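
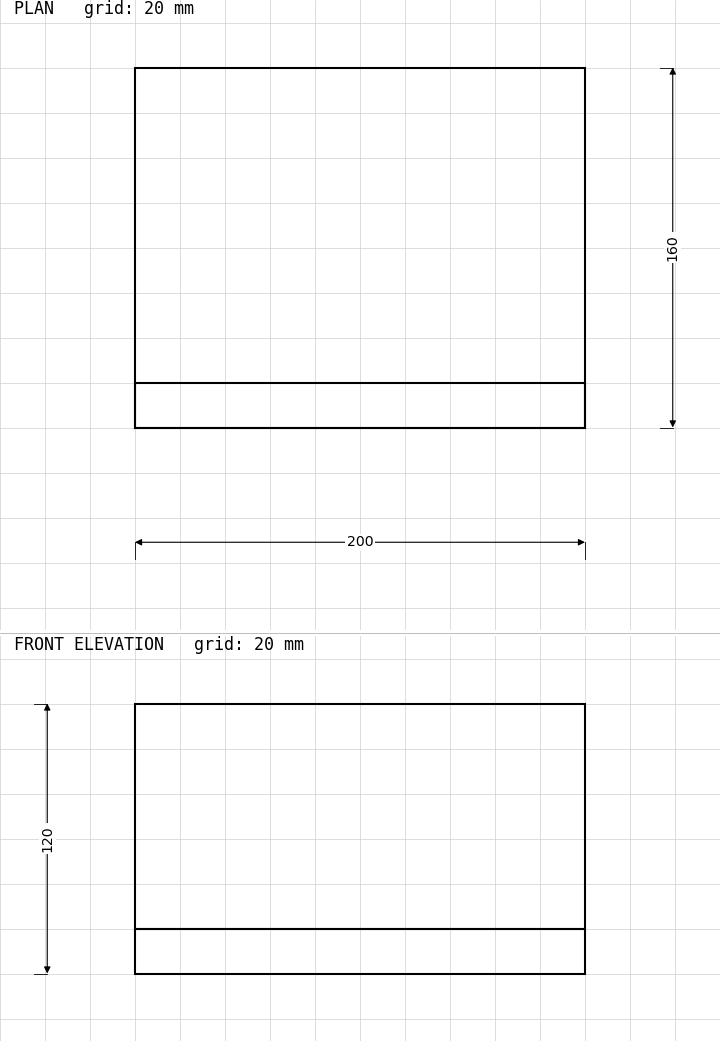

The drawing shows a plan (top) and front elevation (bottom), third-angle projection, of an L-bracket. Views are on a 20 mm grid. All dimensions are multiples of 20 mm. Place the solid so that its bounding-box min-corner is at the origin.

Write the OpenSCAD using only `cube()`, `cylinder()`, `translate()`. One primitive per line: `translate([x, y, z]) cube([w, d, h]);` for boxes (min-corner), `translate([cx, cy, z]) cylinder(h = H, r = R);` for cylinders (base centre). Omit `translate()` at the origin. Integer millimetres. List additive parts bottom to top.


cube([200, 160, 20]);
translate([0, 0, 20]) cube([200, 20, 100]);


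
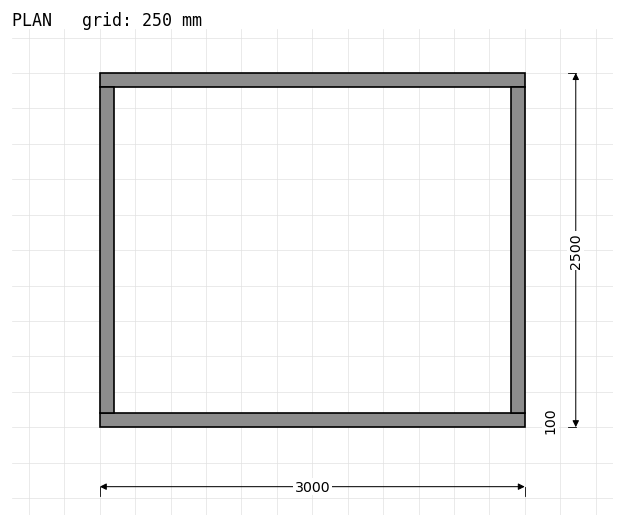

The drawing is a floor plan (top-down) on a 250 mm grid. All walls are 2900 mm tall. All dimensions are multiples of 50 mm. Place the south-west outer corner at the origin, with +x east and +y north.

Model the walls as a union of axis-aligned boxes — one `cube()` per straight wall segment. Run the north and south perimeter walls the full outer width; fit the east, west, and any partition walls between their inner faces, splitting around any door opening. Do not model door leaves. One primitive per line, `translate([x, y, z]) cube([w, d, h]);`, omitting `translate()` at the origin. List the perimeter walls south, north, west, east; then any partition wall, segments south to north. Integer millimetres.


cube([3000, 100, 2900]);
translate([0, 2400, 0]) cube([3000, 100, 2900]);
translate([0, 100, 0]) cube([100, 2300, 2900]);
translate([2900, 100, 0]) cube([100, 2300, 2900]);


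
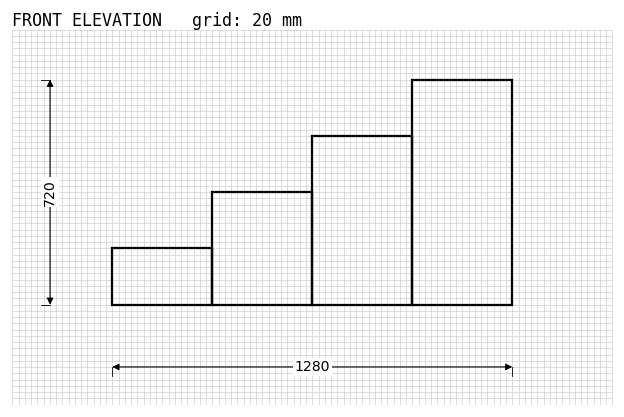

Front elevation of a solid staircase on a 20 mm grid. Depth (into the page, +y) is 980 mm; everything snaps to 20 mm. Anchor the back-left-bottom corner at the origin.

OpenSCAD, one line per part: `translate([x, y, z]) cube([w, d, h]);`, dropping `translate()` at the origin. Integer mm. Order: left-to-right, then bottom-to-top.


cube([320, 980, 180]);
translate([320, 0, 0]) cube([320, 980, 360]);
translate([640, 0, 0]) cube([320, 980, 540]);
translate([960, 0, 0]) cube([320, 980, 720]);


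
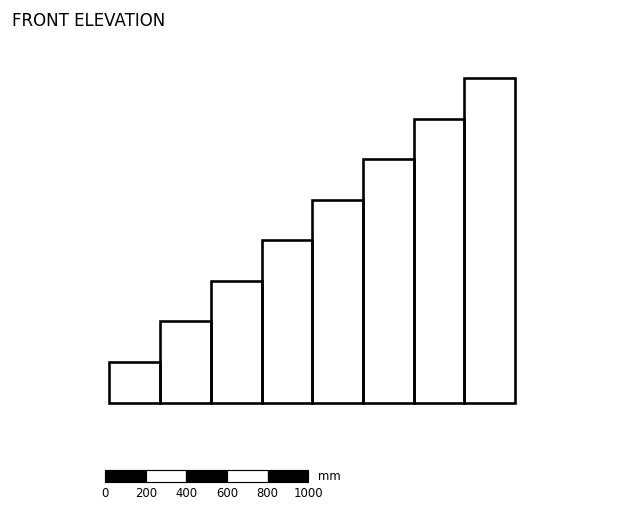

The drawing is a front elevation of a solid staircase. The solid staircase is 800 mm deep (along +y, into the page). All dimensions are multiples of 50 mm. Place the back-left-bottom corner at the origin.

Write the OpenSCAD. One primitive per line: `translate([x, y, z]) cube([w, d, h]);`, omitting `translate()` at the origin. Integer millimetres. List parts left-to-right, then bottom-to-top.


cube([250, 800, 200]);
translate([250, 0, 0]) cube([250, 800, 400]);
translate([500, 0, 0]) cube([250, 800, 600]);
translate([750, 0, 0]) cube([250, 800, 800]);
translate([1000, 0, 0]) cube([250, 800, 1000]);
translate([1250, 0, 0]) cube([250, 800, 1200]);
translate([1500, 0, 0]) cube([250, 800, 1400]);
translate([1750, 0, 0]) cube([250, 800, 1600]);


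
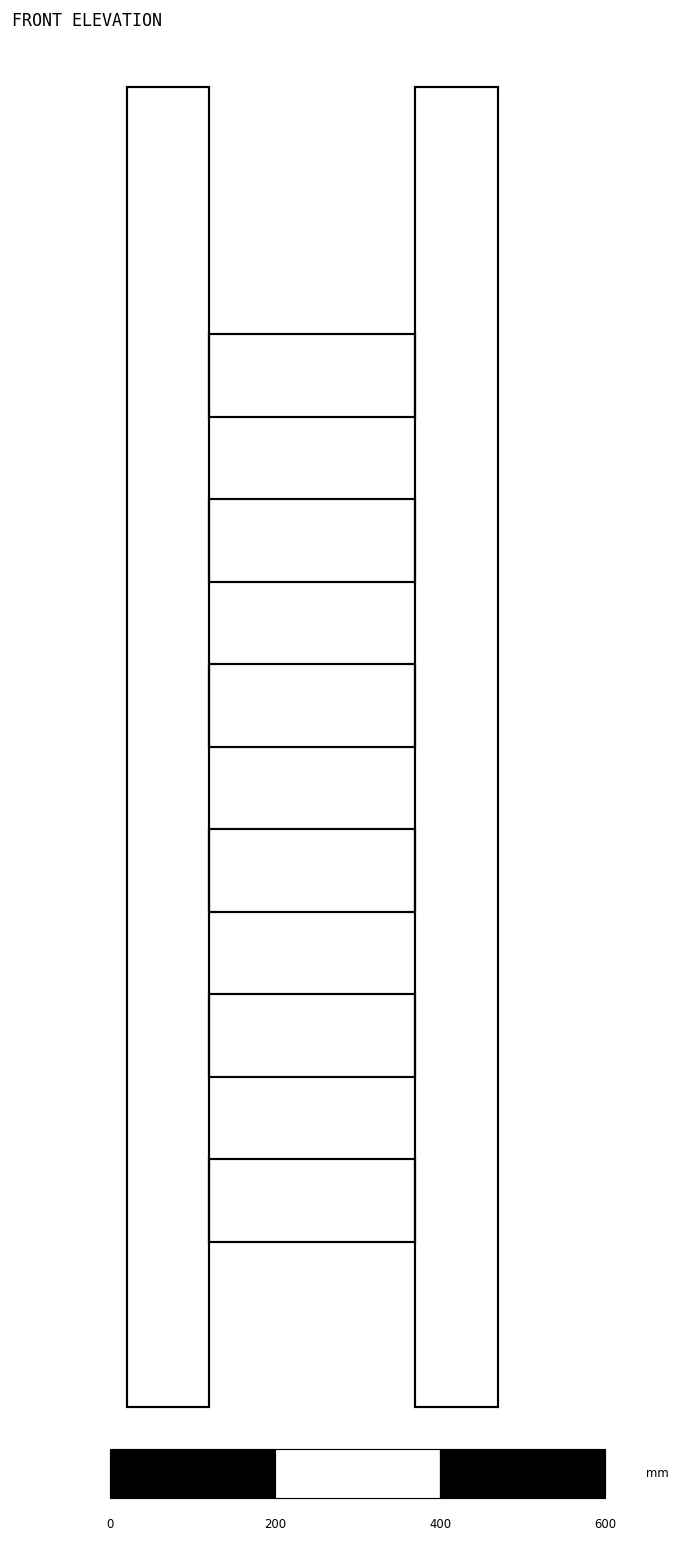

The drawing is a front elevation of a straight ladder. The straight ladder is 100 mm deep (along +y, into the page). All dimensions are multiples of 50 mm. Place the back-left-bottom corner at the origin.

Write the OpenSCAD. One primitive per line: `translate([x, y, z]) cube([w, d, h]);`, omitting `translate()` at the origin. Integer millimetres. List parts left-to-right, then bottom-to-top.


cube([100, 100, 1600]);
translate([100, 0, 200]) cube([250, 100, 100]);
translate([100, 0, 400]) cube([250, 100, 100]);
translate([100, 0, 600]) cube([250, 100, 100]);
translate([100, 0, 800]) cube([250, 100, 100]);
translate([100, 0, 1000]) cube([250, 100, 100]);
translate([100, 0, 1200]) cube([250, 100, 100]);
translate([350, 0, 0]) cube([100, 100, 1600]);


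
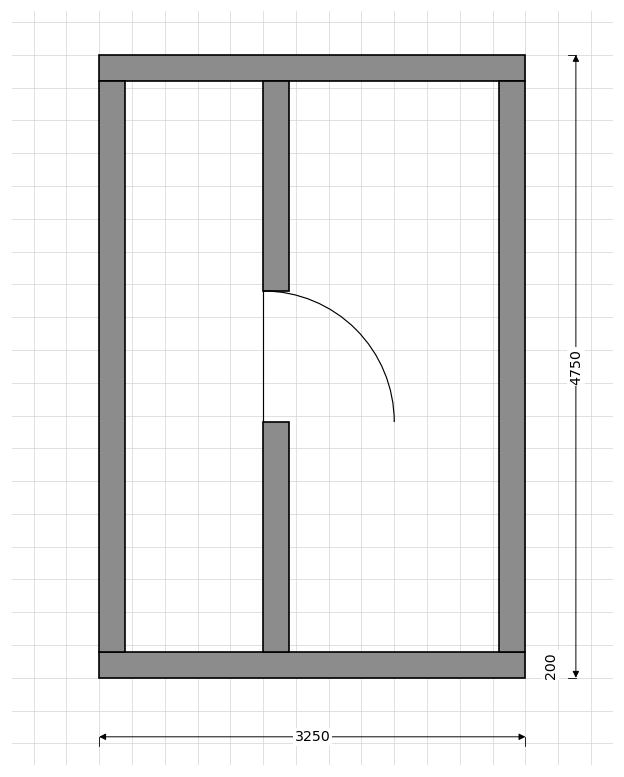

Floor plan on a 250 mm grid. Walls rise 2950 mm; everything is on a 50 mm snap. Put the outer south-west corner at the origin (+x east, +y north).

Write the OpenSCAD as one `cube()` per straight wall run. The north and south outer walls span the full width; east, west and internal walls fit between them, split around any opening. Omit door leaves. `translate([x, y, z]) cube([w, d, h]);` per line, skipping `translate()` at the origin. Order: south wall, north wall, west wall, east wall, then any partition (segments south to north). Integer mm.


cube([3250, 200, 2950]);
translate([0, 4550, 0]) cube([3250, 200, 2950]);
translate([0, 200, 0]) cube([200, 4350, 2950]);
translate([3050, 200, 0]) cube([200, 4350, 2950]);
translate([1250, 200, 0]) cube([200, 1750, 2950]);
translate([1250, 2950, 0]) cube([200, 1600, 2950]);


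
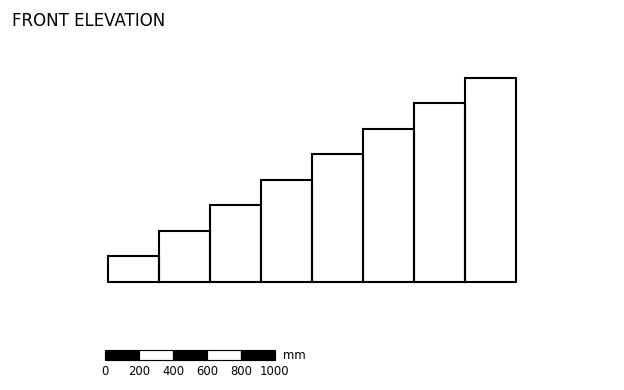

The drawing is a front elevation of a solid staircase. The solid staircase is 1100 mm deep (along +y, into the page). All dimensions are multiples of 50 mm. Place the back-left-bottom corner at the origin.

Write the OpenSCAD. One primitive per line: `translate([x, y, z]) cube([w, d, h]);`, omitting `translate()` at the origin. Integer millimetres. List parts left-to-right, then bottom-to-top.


cube([300, 1100, 150]);
translate([300, 0, 0]) cube([300, 1100, 300]);
translate([600, 0, 0]) cube([300, 1100, 450]);
translate([900, 0, 0]) cube([300, 1100, 600]);
translate([1200, 0, 0]) cube([300, 1100, 750]);
translate([1500, 0, 0]) cube([300, 1100, 900]);
translate([1800, 0, 0]) cube([300, 1100, 1050]);
translate([2100, 0, 0]) cube([300, 1100, 1200]);


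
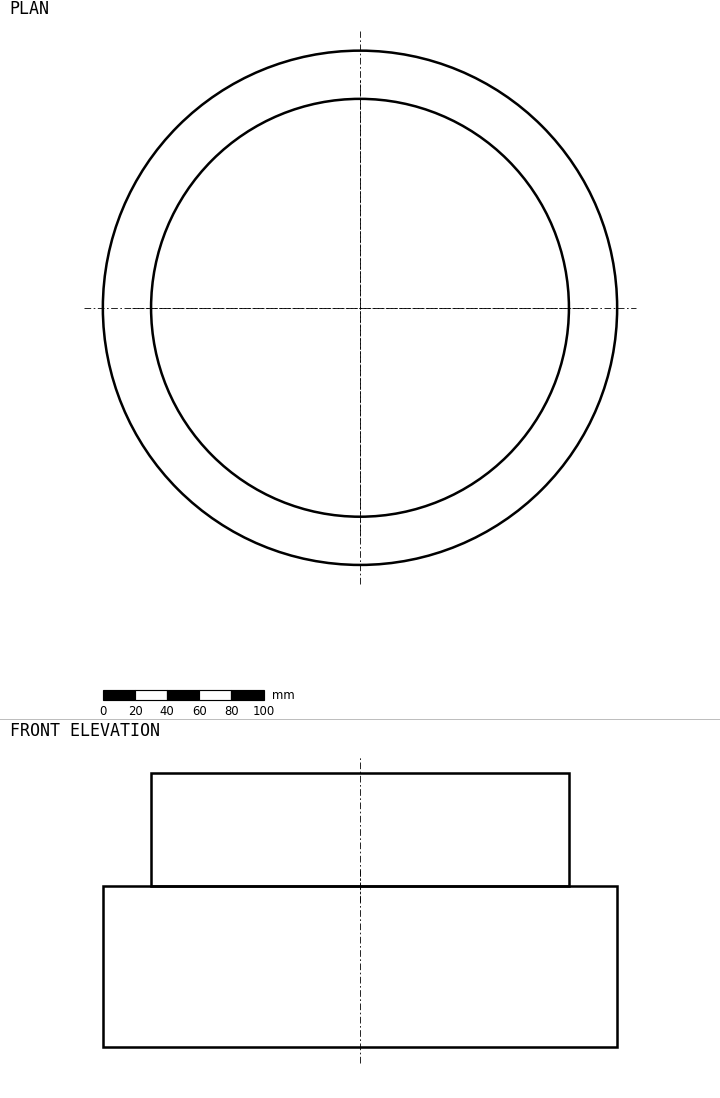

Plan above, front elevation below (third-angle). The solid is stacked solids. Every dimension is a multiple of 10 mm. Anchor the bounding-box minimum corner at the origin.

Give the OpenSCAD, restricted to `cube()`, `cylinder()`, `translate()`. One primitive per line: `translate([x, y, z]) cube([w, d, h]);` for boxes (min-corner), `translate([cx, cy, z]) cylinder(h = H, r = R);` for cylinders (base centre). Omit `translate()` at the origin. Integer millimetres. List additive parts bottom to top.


translate([160, 160, 0]) cylinder(h = 100, r = 160);
translate([160, 160, 100]) cylinder(h = 70, r = 130);


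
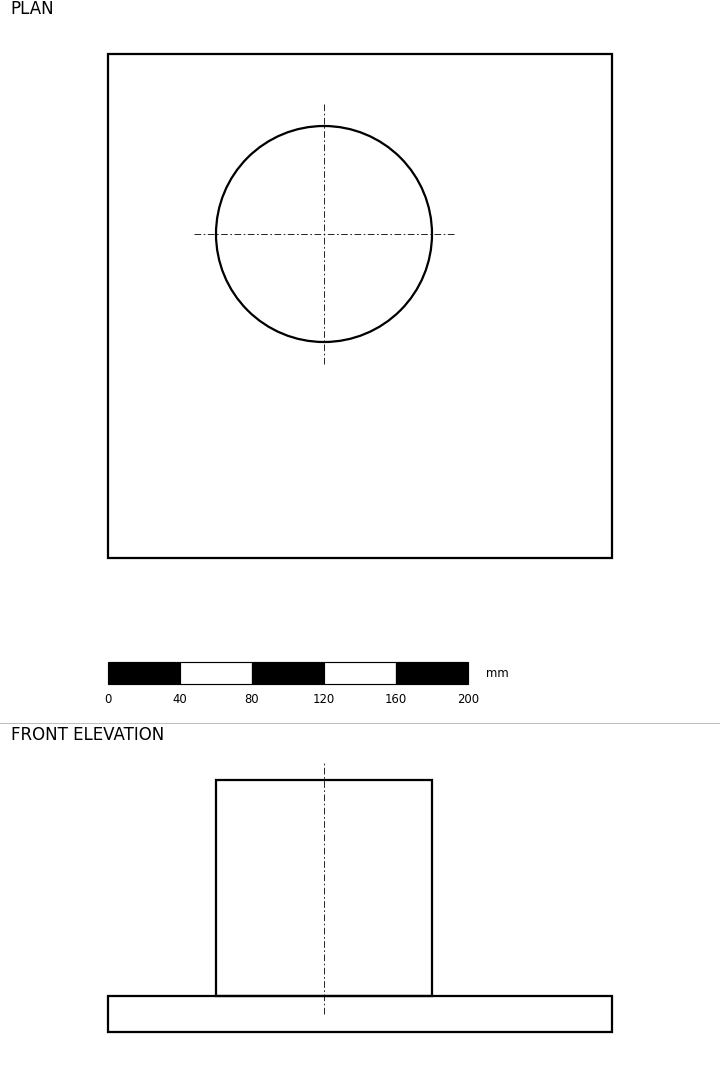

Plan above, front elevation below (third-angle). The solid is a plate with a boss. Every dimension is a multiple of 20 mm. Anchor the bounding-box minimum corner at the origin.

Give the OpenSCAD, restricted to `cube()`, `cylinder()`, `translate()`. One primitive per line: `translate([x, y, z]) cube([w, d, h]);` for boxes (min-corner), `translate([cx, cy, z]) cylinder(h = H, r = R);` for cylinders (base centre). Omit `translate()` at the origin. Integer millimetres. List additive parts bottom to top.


cube([280, 280, 20]);
translate([120, 180, 20]) cylinder(h = 120, r = 60);


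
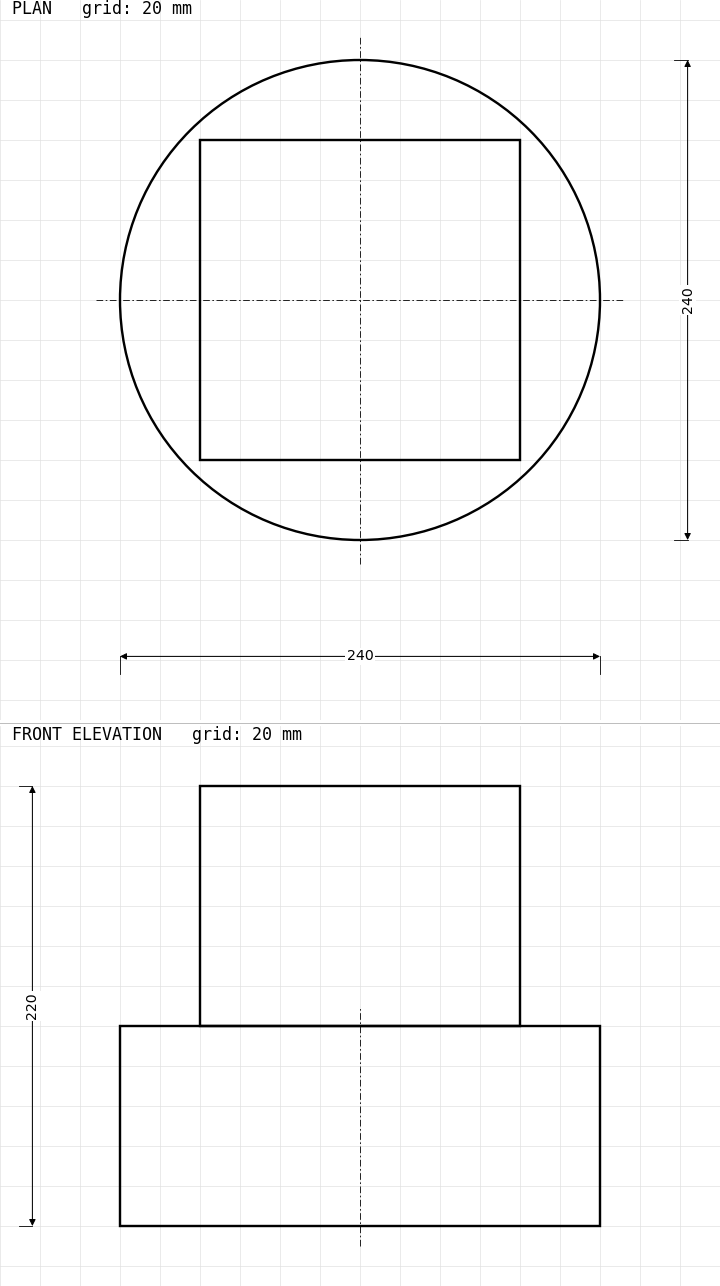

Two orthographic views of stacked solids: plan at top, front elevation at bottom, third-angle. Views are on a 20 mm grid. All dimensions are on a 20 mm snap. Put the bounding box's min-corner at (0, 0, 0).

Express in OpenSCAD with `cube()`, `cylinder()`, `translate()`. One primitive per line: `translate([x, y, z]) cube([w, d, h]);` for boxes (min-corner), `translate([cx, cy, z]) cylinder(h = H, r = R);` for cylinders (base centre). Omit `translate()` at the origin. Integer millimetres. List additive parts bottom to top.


translate([120, 120, 0]) cylinder(h = 100, r = 120);
translate([40, 40, 100]) cube([160, 160, 120]);


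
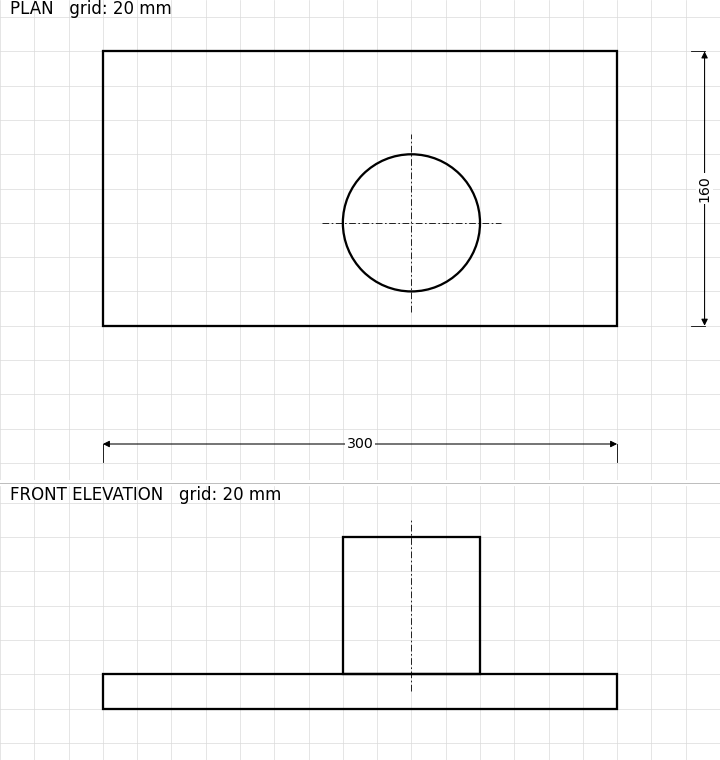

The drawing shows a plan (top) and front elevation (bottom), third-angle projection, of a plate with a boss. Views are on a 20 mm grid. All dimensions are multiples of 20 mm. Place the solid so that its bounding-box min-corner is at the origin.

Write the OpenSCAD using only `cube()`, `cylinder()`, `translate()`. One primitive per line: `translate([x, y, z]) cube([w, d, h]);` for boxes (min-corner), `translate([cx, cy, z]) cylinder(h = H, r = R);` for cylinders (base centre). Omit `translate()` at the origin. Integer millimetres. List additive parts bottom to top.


cube([300, 160, 20]);
translate([180, 60, 20]) cylinder(h = 80, r = 40);


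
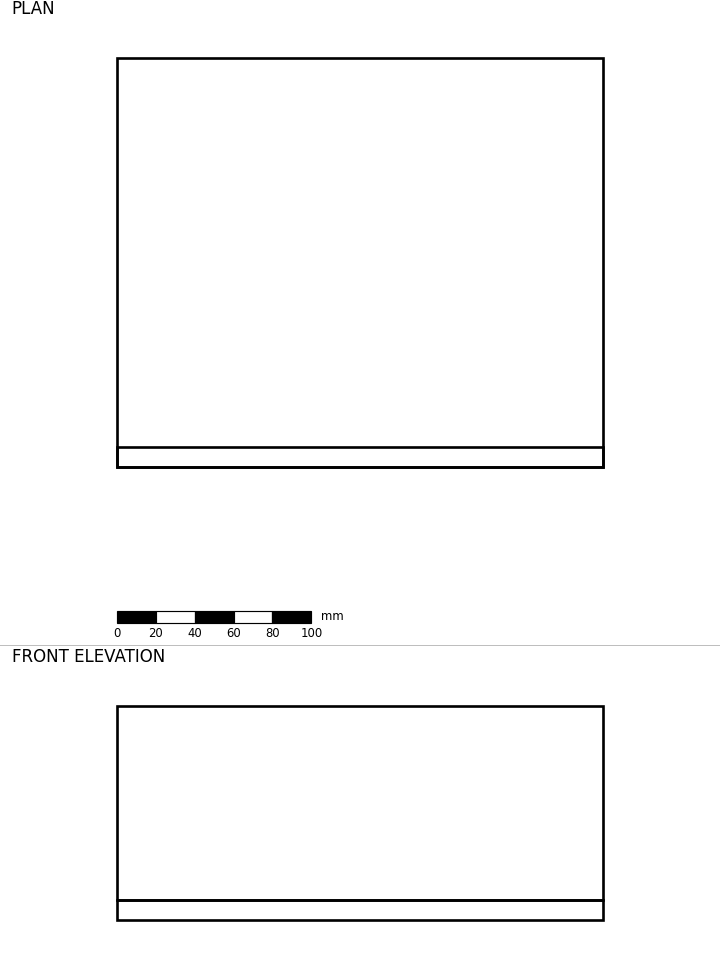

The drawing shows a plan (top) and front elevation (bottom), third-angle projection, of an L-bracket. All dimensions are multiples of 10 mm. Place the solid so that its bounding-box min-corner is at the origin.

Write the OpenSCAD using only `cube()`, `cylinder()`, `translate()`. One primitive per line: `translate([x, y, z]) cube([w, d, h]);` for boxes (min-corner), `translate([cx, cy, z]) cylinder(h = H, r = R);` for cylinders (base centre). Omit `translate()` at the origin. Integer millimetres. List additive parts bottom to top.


cube([250, 210, 10]);
translate([0, 0, 10]) cube([250, 10, 100]);


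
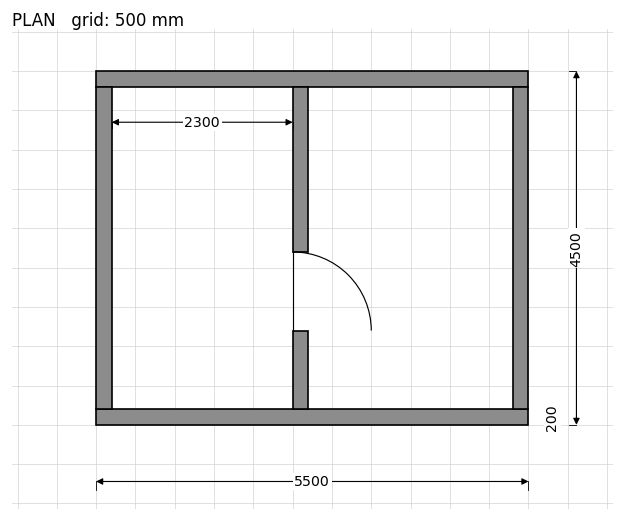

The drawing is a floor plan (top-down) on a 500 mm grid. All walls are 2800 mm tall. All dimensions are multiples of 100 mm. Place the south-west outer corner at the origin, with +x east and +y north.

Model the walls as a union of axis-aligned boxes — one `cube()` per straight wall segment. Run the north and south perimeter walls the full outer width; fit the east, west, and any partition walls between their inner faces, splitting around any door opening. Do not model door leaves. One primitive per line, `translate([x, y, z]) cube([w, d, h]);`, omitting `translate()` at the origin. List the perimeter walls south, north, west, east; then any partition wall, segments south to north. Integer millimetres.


cube([5500, 200, 2800]);
translate([0, 4300, 0]) cube([5500, 200, 2800]);
translate([0, 200, 0]) cube([200, 4100, 2800]);
translate([5300, 200, 0]) cube([200, 4100, 2800]);
translate([2500, 200, 0]) cube([200, 1000, 2800]);
translate([2500, 2200, 0]) cube([200, 2100, 2800]);


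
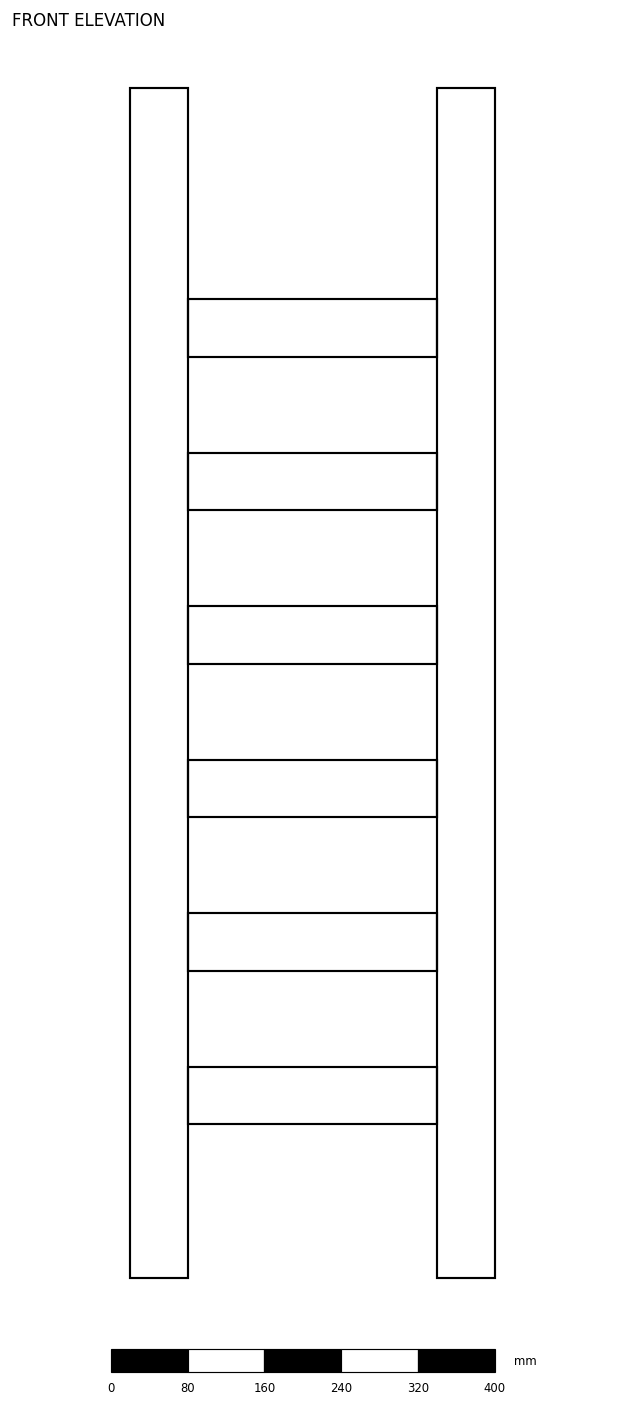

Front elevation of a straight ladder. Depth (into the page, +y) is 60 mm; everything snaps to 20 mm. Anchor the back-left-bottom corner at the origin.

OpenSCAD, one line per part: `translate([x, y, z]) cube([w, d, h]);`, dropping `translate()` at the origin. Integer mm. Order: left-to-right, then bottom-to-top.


cube([60, 60, 1240]);
translate([60, 0, 160]) cube([260, 60, 60]);
translate([60, 0, 320]) cube([260, 60, 60]);
translate([60, 0, 480]) cube([260, 60, 60]);
translate([60, 0, 640]) cube([260, 60, 60]);
translate([60, 0, 800]) cube([260, 60, 60]);
translate([60, 0, 960]) cube([260, 60, 60]);
translate([320, 0, 0]) cube([60, 60, 1240]);


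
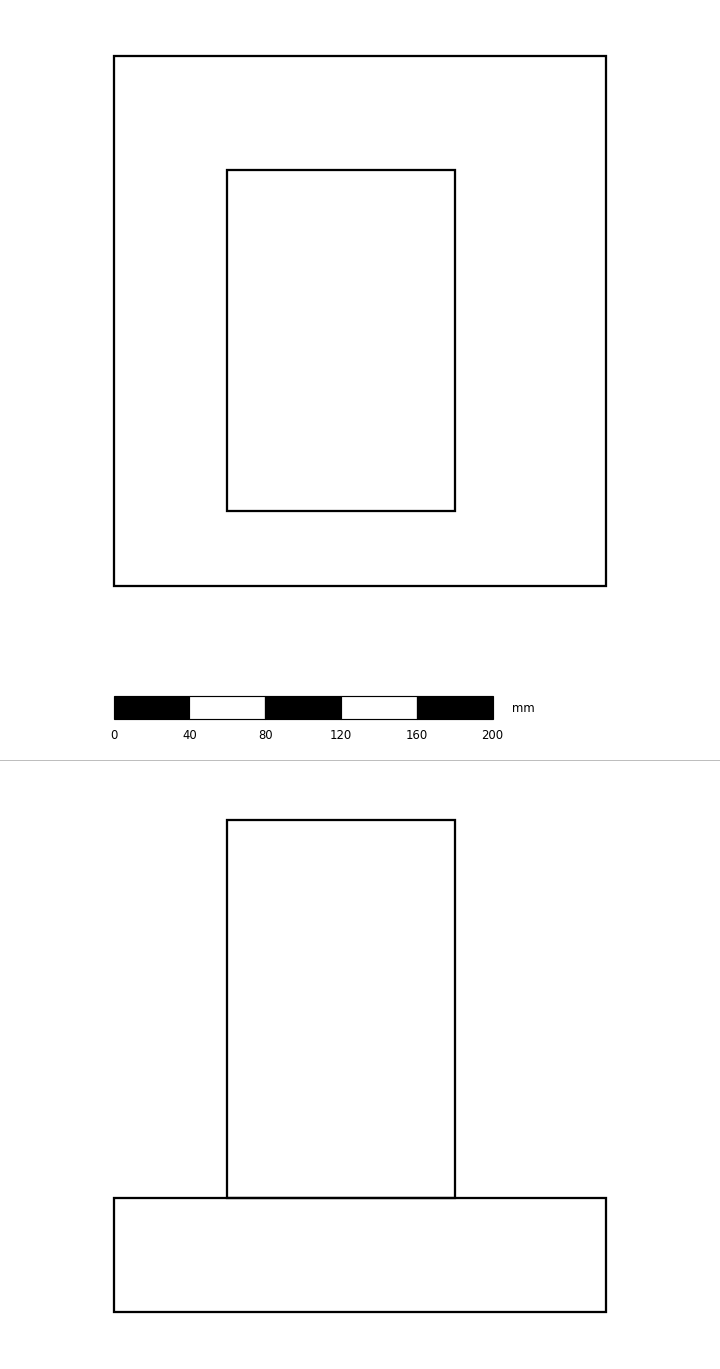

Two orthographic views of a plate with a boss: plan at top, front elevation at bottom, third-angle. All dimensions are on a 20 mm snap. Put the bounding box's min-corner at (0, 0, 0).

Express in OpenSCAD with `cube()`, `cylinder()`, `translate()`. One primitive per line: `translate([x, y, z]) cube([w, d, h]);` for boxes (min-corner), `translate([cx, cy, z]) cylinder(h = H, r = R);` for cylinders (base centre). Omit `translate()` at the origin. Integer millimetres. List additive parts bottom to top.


cube([260, 280, 60]);
translate([60, 40, 60]) cube([120, 180, 200]);


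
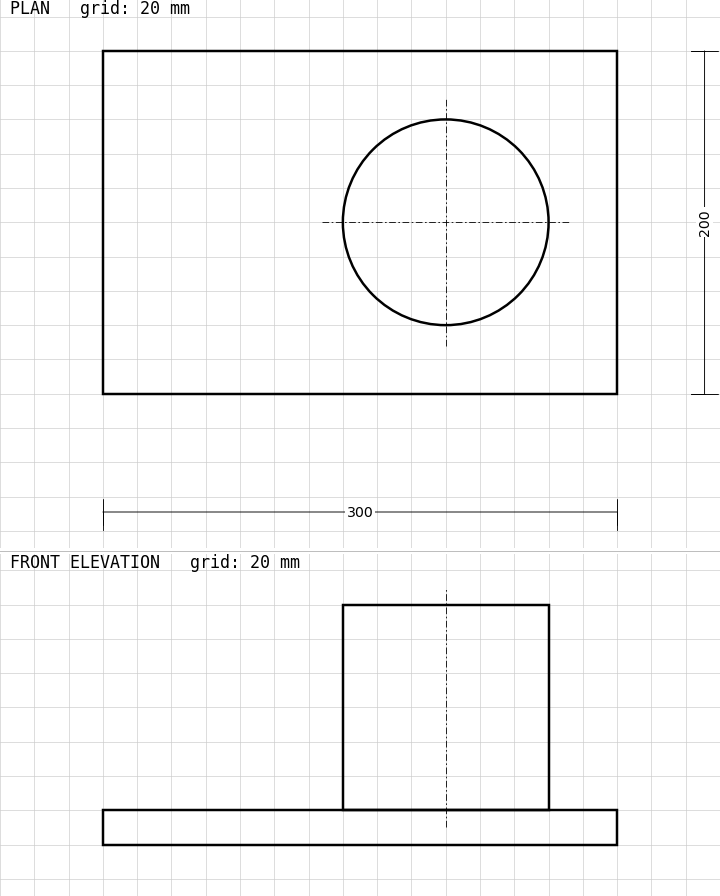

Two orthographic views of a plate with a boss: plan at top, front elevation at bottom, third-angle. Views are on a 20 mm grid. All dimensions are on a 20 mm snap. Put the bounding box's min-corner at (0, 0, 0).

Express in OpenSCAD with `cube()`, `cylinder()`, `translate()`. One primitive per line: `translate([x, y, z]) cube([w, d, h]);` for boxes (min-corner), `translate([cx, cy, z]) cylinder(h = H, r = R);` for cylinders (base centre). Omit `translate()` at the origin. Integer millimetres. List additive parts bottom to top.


cube([300, 200, 20]);
translate([200, 100, 20]) cylinder(h = 120, r = 60);


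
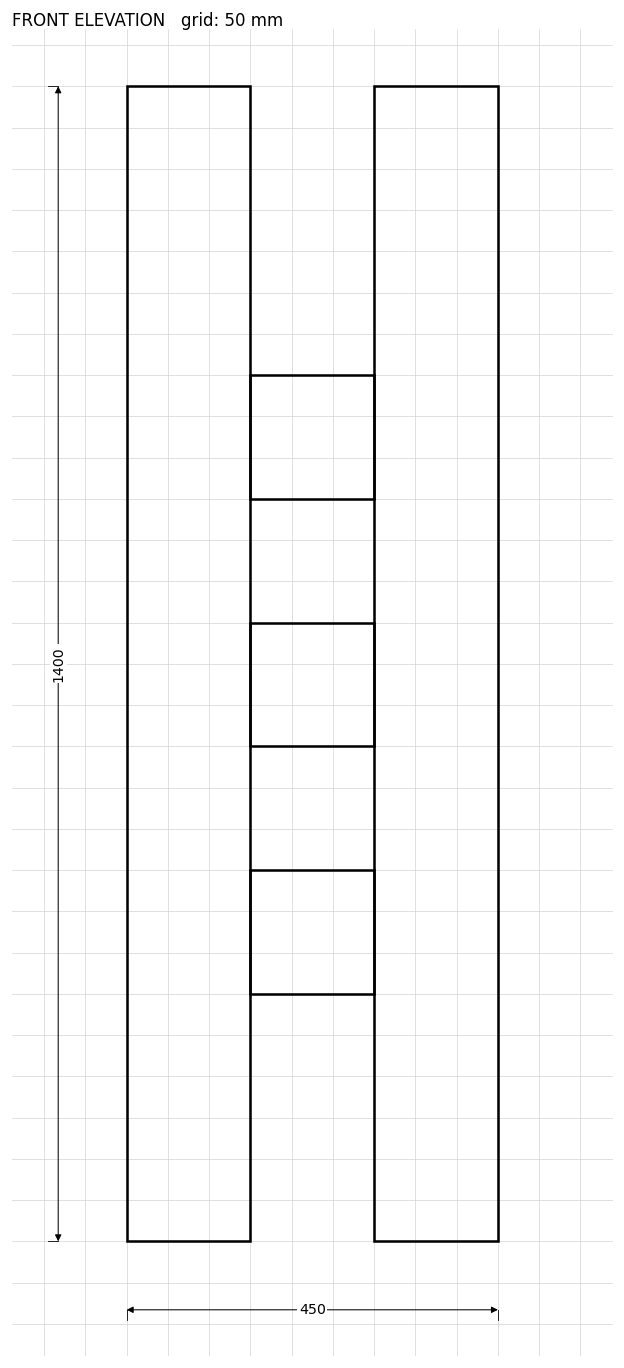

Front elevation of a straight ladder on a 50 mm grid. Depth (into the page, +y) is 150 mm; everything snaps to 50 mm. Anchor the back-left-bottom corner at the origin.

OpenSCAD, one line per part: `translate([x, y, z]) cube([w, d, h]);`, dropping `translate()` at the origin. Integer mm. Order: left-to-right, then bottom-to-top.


cube([150, 150, 1400]);
translate([150, 0, 300]) cube([150, 150, 150]);
translate([150, 0, 600]) cube([150, 150, 150]);
translate([150, 0, 900]) cube([150, 150, 150]);
translate([300, 0, 0]) cube([150, 150, 1400]);


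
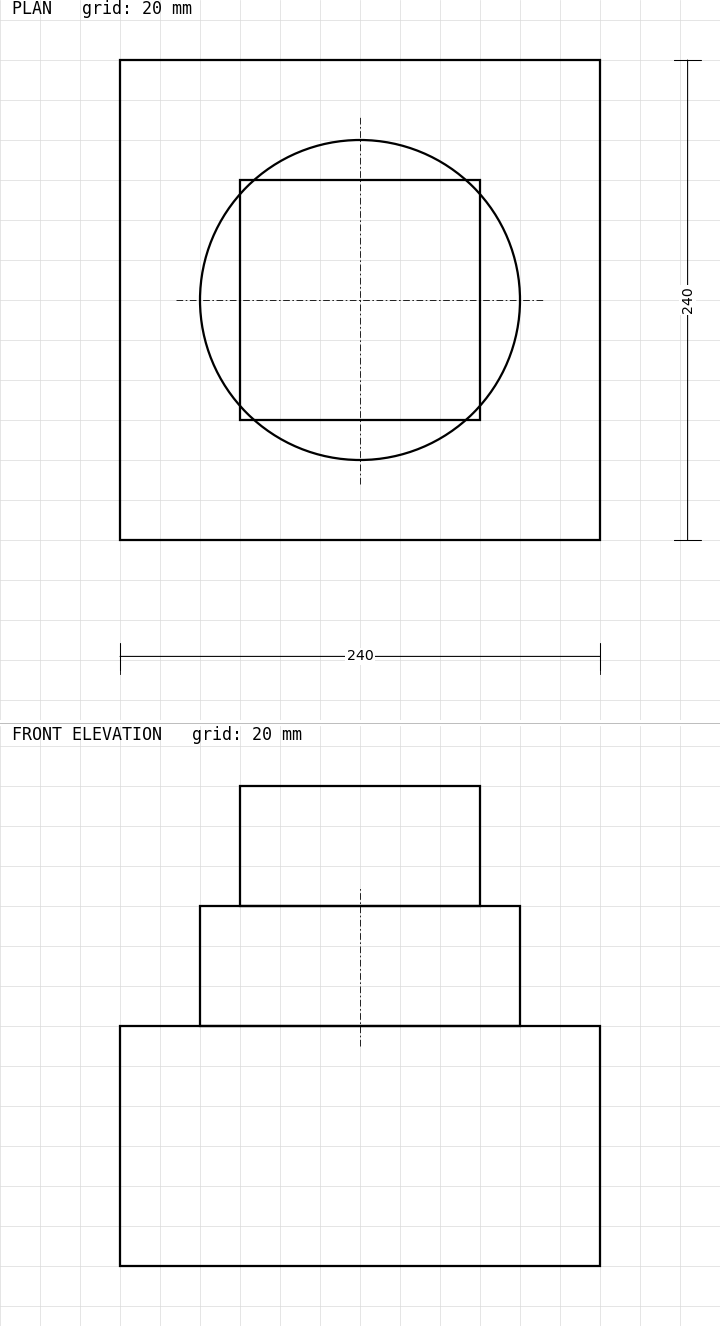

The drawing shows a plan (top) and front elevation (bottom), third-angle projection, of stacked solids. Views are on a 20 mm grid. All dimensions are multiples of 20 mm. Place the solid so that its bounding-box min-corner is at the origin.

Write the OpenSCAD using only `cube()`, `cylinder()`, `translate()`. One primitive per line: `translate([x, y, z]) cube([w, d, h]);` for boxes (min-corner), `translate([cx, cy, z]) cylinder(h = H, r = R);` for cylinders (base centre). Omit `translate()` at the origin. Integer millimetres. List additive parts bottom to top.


cube([240, 240, 120]);
translate([120, 120, 120]) cylinder(h = 60, r = 80);
translate([60, 60, 180]) cube([120, 120, 60]);


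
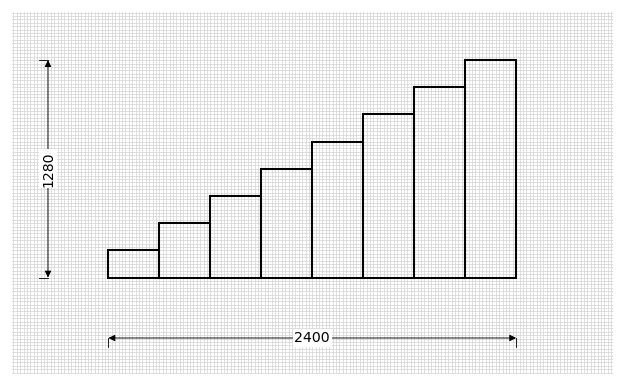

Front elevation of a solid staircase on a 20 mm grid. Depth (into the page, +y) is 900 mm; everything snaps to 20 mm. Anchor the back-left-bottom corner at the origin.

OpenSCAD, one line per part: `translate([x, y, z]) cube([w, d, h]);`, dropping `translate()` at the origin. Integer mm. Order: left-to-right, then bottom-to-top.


cube([300, 900, 160]);
translate([300, 0, 0]) cube([300, 900, 320]);
translate([600, 0, 0]) cube([300, 900, 480]);
translate([900, 0, 0]) cube([300, 900, 640]);
translate([1200, 0, 0]) cube([300, 900, 800]);
translate([1500, 0, 0]) cube([300, 900, 960]);
translate([1800, 0, 0]) cube([300, 900, 1120]);
translate([2100, 0, 0]) cube([300, 900, 1280]);


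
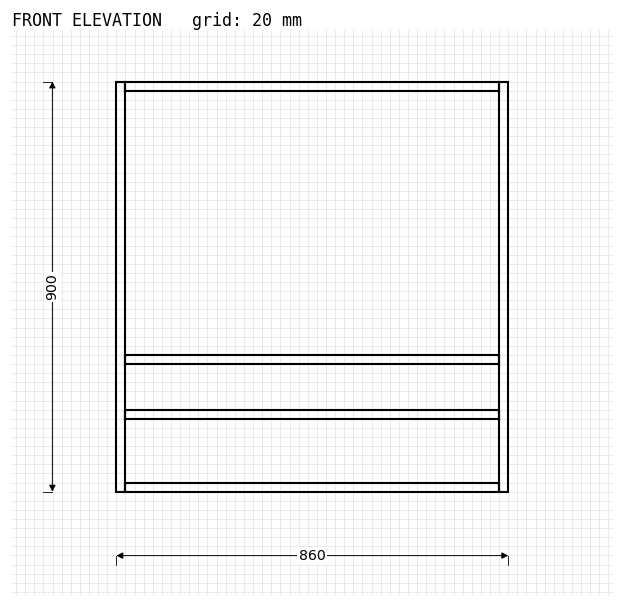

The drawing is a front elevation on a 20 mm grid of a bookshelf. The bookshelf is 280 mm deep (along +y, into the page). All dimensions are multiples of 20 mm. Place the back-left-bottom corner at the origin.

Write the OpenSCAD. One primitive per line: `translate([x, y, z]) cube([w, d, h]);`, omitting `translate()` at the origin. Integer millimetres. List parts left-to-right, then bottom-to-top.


cube([20, 280, 900]);
translate([20, 0, 0]) cube([820, 280, 20]);
translate([20, 0, 160]) cube([820, 280, 20]);
translate([20, 0, 280]) cube([820, 280, 20]);
translate([20, 0, 880]) cube([820, 280, 20]);
translate([840, 0, 0]) cube([20, 280, 900]);


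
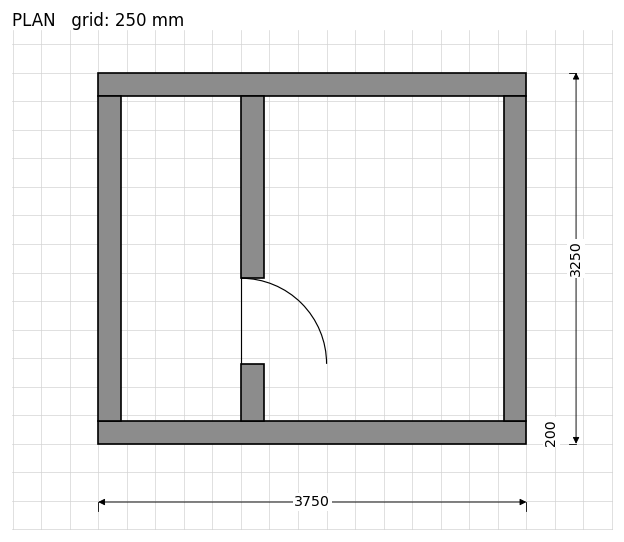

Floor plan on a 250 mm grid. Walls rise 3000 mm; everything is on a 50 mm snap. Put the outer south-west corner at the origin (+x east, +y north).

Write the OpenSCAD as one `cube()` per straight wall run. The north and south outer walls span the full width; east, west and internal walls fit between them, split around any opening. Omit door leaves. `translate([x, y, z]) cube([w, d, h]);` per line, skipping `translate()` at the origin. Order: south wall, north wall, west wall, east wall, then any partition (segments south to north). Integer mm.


cube([3750, 200, 3000]);
translate([0, 3050, 0]) cube([3750, 200, 3000]);
translate([0, 200, 0]) cube([200, 2850, 3000]);
translate([3550, 200, 0]) cube([200, 2850, 3000]);
translate([1250, 200, 0]) cube([200, 500, 3000]);
translate([1250, 1450, 0]) cube([200, 1600, 3000]);


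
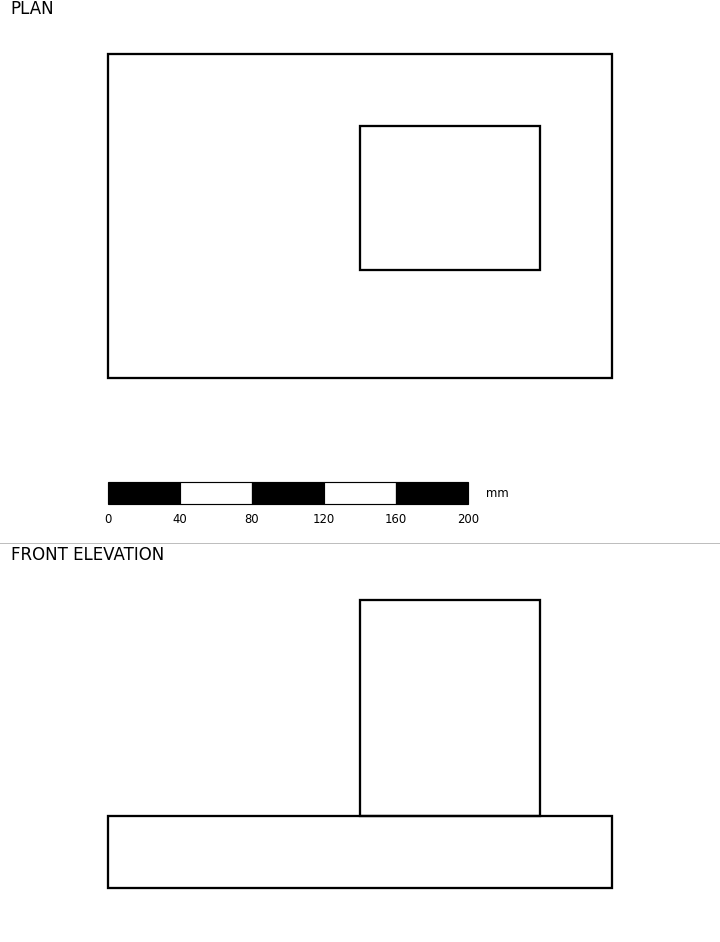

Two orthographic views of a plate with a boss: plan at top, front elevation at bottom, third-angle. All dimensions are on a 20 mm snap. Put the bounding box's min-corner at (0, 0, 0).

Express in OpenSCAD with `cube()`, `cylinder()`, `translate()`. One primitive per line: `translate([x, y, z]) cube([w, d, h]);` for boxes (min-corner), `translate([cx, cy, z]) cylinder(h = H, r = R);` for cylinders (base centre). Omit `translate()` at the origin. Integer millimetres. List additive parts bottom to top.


cube([280, 180, 40]);
translate([140, 60, 40]) cube([100, 80, 120]);


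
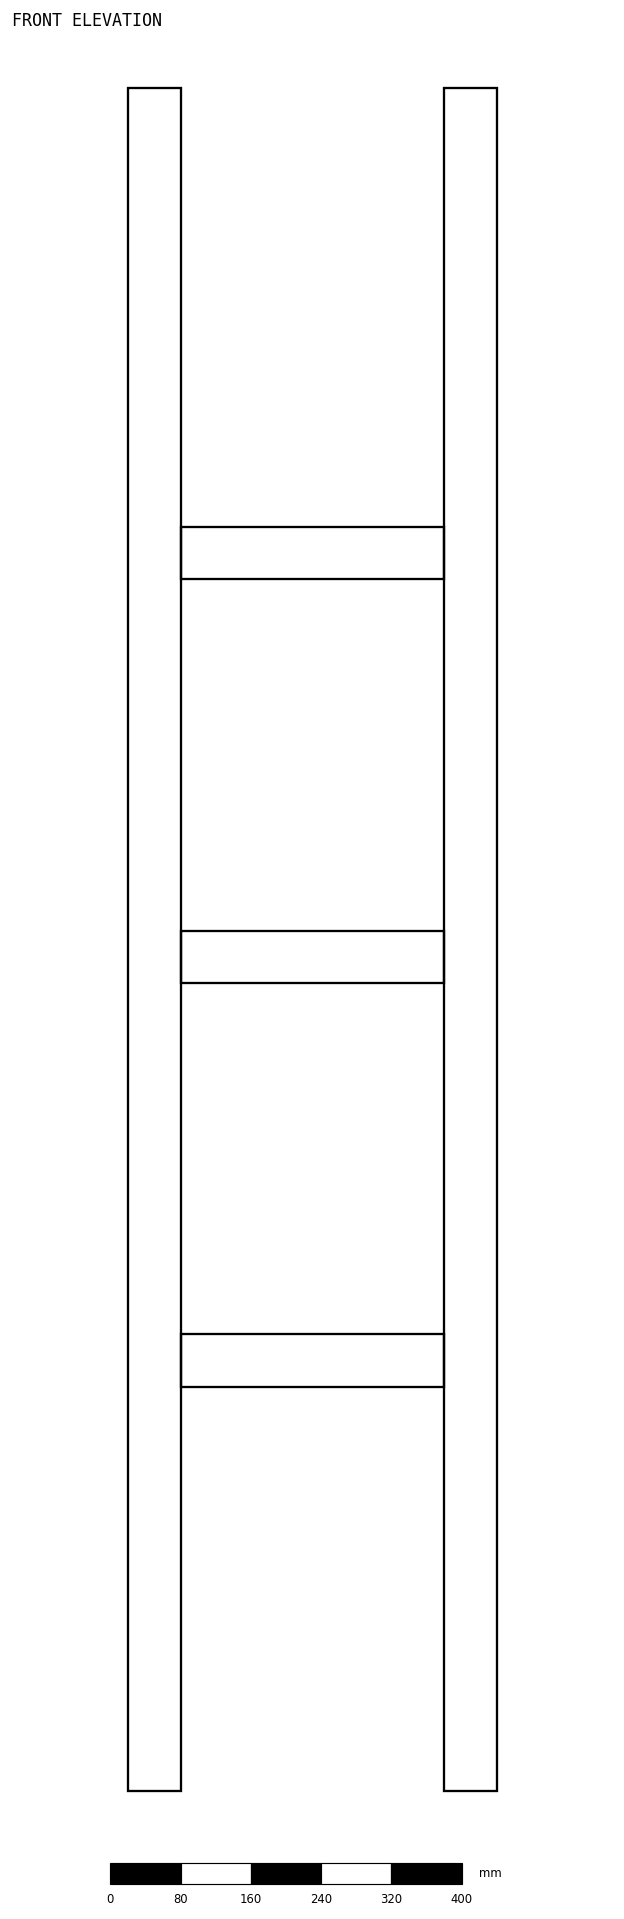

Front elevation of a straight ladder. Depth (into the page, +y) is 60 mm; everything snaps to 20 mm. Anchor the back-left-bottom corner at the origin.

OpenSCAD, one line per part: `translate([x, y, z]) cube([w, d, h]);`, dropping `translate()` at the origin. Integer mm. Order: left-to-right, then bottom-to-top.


cube([60, 60, 1940]);
translate([60, 0, 460]) cube([300, 60, 60]);
translate([60, 0, 920]) cube([300, 60, 60]);
translate([60, 0, 1380]) cube([300, 60, 60]);
translate([360, 0, 0]) cube([60, 60, 1940]);


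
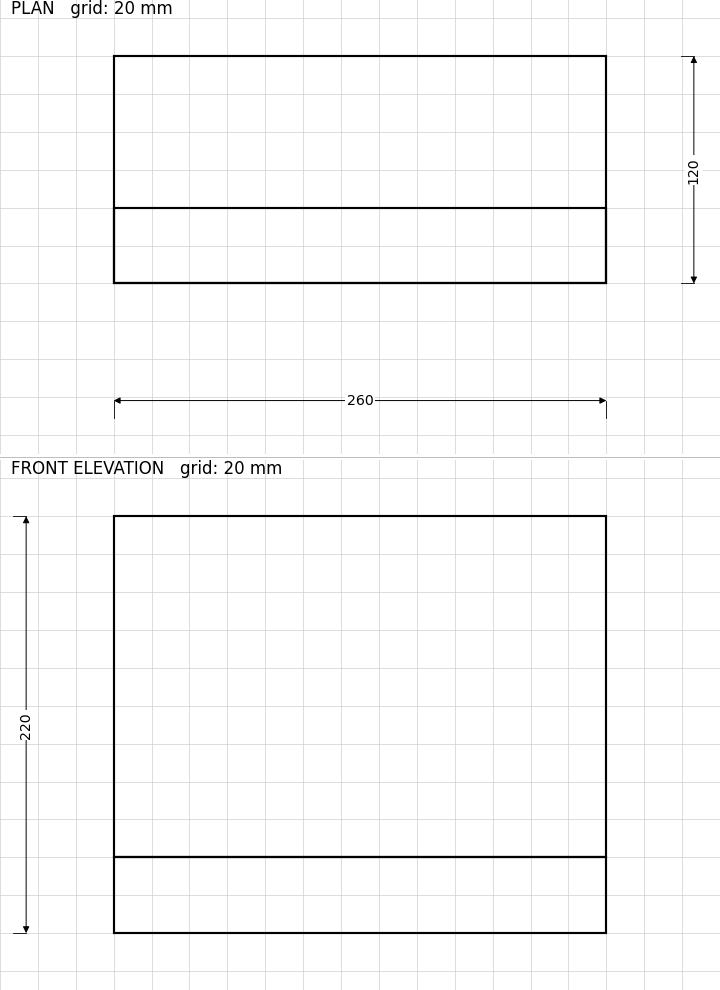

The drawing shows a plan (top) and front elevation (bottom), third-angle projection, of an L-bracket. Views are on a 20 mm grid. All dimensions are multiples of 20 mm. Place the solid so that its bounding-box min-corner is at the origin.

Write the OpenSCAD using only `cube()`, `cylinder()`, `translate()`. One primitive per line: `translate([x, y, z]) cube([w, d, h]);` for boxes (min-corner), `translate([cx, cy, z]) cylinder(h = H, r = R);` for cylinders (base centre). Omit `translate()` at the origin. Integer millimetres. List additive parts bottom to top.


cube([260, 120, 40]);
translate([0, 0, 40]) cube([260, 40, 180]);


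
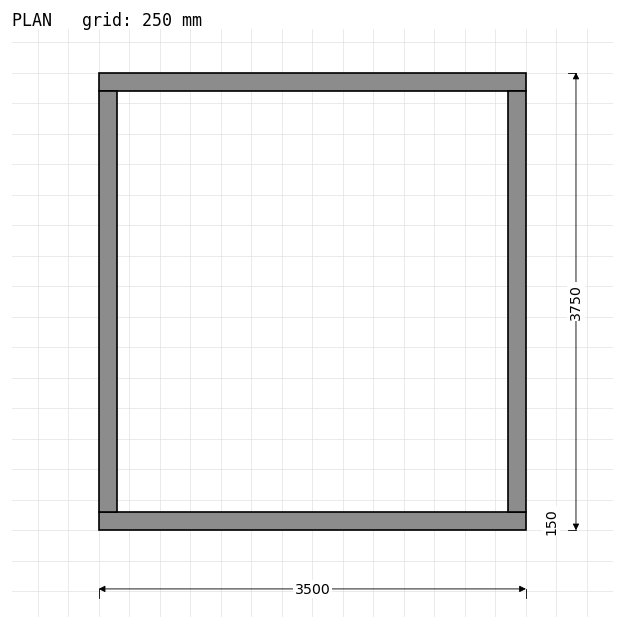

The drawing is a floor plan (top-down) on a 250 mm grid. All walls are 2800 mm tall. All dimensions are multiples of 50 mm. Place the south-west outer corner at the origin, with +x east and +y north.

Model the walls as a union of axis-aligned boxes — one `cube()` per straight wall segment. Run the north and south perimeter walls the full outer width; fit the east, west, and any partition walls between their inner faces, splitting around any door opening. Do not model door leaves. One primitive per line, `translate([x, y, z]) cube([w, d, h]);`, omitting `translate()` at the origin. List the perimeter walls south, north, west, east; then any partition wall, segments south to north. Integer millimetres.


cube([3500, 150, 2800]);
translate([0, 3600, 0]) cube([3500, 150, 2800]);
translate([0, 150, 0]) cube([150, 3450, 2800]);
translate([3350, 150, 0]) cube([150, 3450, 2800]);


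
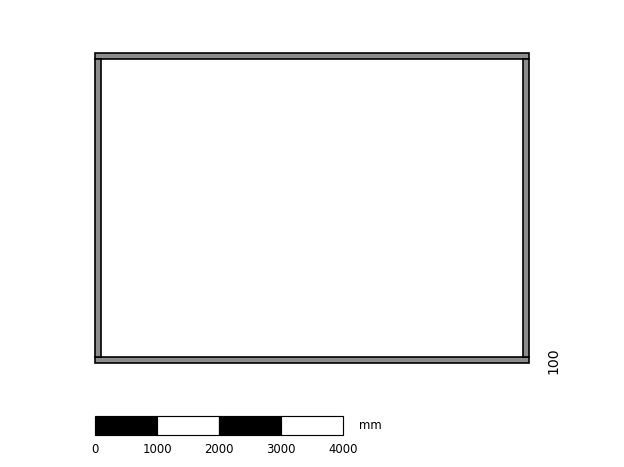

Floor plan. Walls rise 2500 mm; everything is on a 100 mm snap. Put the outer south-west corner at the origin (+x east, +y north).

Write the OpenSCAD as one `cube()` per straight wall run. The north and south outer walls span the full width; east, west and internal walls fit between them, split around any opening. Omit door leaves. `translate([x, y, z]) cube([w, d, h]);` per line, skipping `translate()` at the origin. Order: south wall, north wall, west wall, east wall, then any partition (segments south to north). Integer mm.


cube([7000, 100, 2500]);
translate([0, 4900, 0]) cube([7000, 100, 2500]);
translate([0, 100, 0]) cube([100, 4800, 2500]);
translate([6900, 100, 0]) cube([100, 4800, 2500]);


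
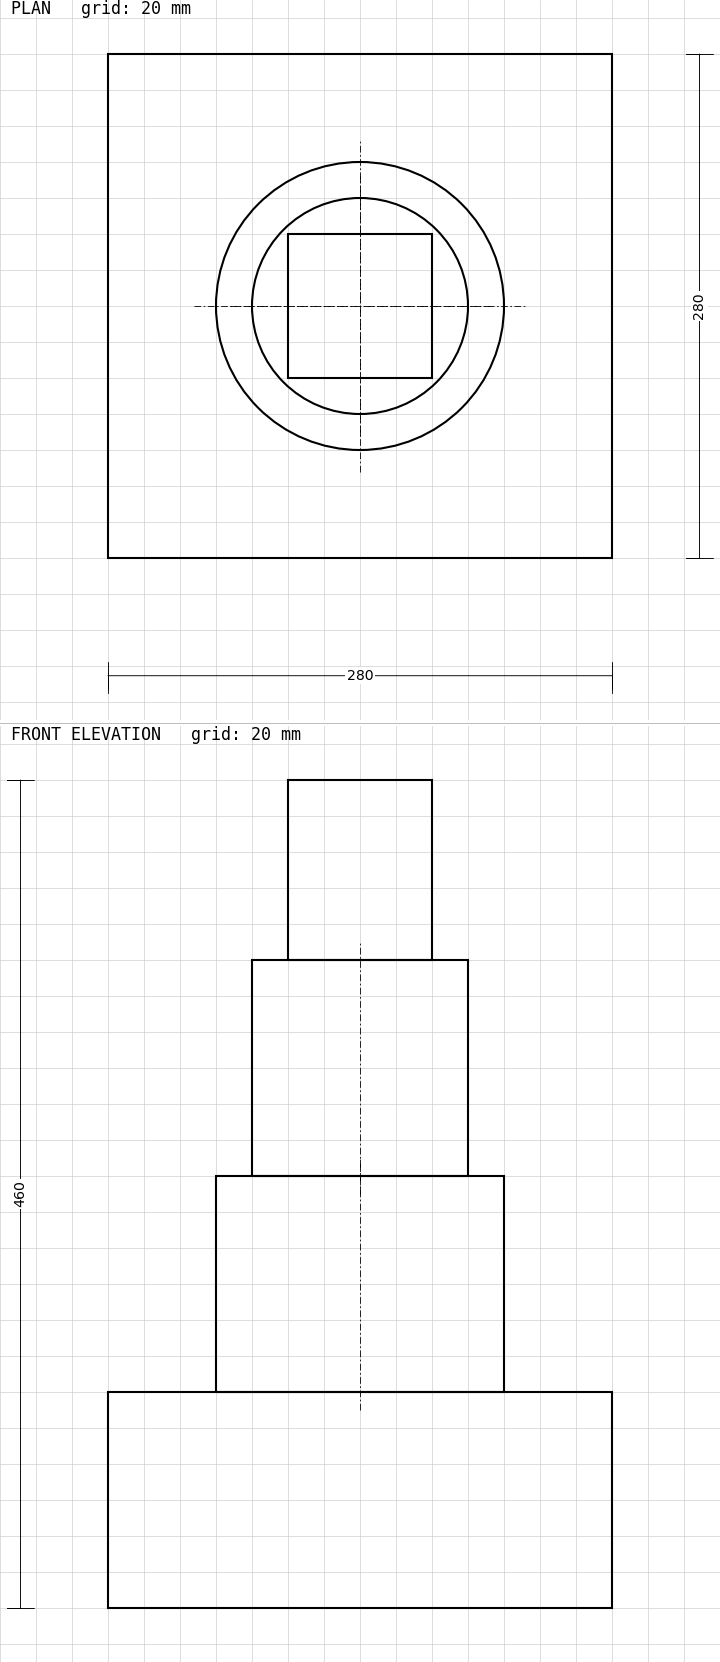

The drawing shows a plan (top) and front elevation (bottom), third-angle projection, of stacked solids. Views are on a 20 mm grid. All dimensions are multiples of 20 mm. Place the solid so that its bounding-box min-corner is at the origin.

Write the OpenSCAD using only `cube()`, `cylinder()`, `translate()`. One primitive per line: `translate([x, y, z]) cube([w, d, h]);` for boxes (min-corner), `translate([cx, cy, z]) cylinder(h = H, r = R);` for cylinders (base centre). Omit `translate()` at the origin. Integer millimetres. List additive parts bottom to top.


cube([280, 280, 120]);
translate([140, 140, 120]) cylinder(h = 120, r = 80);
translate([140, 140, 240]) cylinder(h = 120, r = 60);
translate([100, 100, 360]) cube([80, 80, 100]);


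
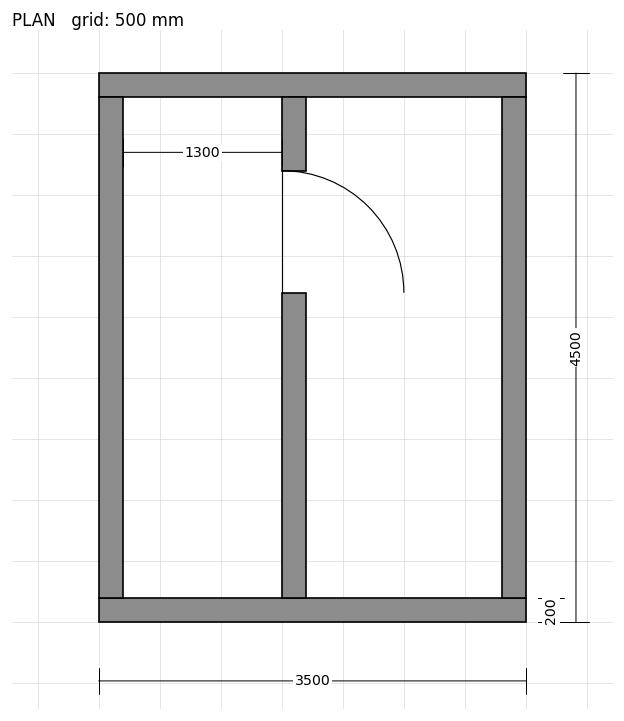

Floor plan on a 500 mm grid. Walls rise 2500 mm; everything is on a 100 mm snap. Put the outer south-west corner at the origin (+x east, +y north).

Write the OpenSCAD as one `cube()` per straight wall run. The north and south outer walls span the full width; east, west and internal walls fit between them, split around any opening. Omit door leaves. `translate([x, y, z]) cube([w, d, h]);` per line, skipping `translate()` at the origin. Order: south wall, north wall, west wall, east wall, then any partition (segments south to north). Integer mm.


cube([3500, 200, 2500]);
translate([0, 4300, 0]) cube([3500, 200, 2500]);
translate([0, 200, 0]) cube([200, 4100, 2500]);
translate([3300, 200, 0]) cube([200, 4100, 2500]);
translate([1500, 200, 0]) cube([200, 2500, 2500]);
translate([1500, 3700, 0]) cube([200, 600, 2500]);


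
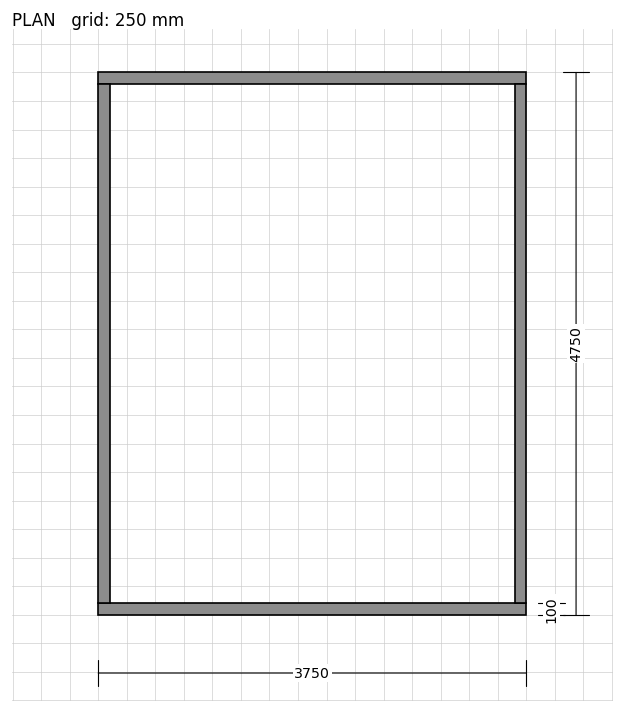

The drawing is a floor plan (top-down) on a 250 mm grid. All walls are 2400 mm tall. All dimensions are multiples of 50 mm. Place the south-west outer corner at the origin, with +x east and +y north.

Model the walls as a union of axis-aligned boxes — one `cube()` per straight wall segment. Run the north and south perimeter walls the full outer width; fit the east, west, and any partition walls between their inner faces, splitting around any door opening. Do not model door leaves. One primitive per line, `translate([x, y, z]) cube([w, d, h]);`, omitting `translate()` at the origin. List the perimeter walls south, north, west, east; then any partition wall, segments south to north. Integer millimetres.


cube([3750, 100, 2400]);
translate([0, 4650, 0]) cube([3750, 100, 2400]);
translate([0, 100, 0]) cube([100, 4550, 2400]);
translate([3650, 100, 0]) cube([100, 4550, 2400]);


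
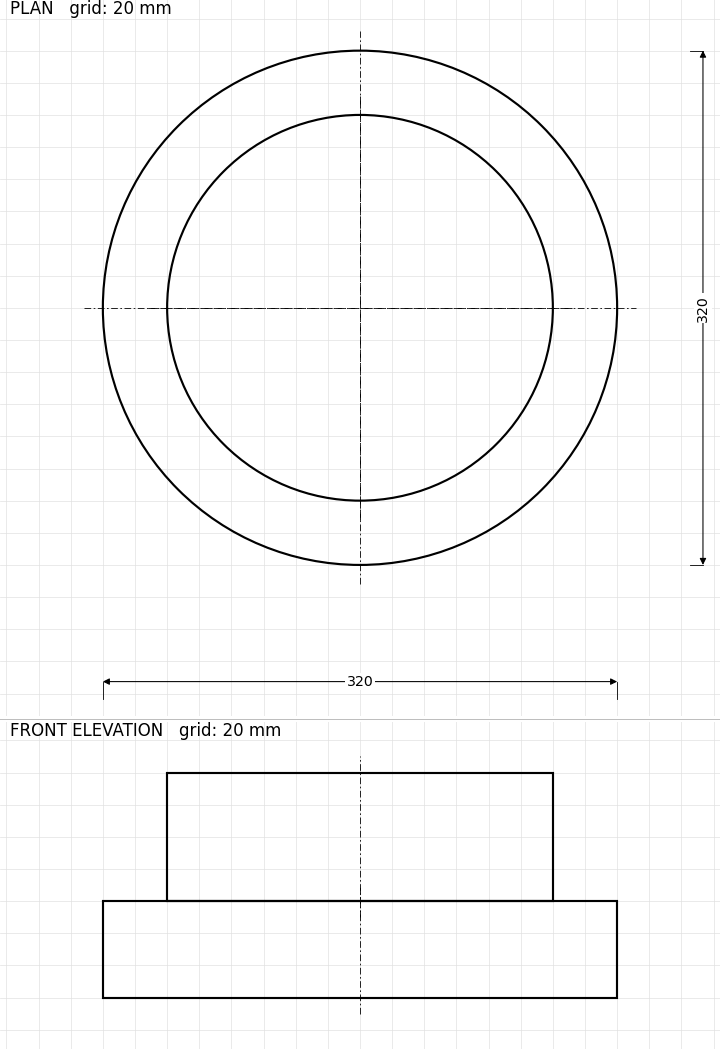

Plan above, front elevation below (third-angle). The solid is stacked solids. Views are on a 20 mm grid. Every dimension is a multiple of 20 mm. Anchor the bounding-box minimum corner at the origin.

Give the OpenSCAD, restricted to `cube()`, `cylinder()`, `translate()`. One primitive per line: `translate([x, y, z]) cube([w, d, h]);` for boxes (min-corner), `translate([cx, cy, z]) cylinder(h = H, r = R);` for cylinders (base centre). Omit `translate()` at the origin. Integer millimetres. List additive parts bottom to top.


translate([160, 160, 0]) cylinder(h = 60, r = 160);
translate([160, 160, 60]) cylinder(h = 80, r = 120);


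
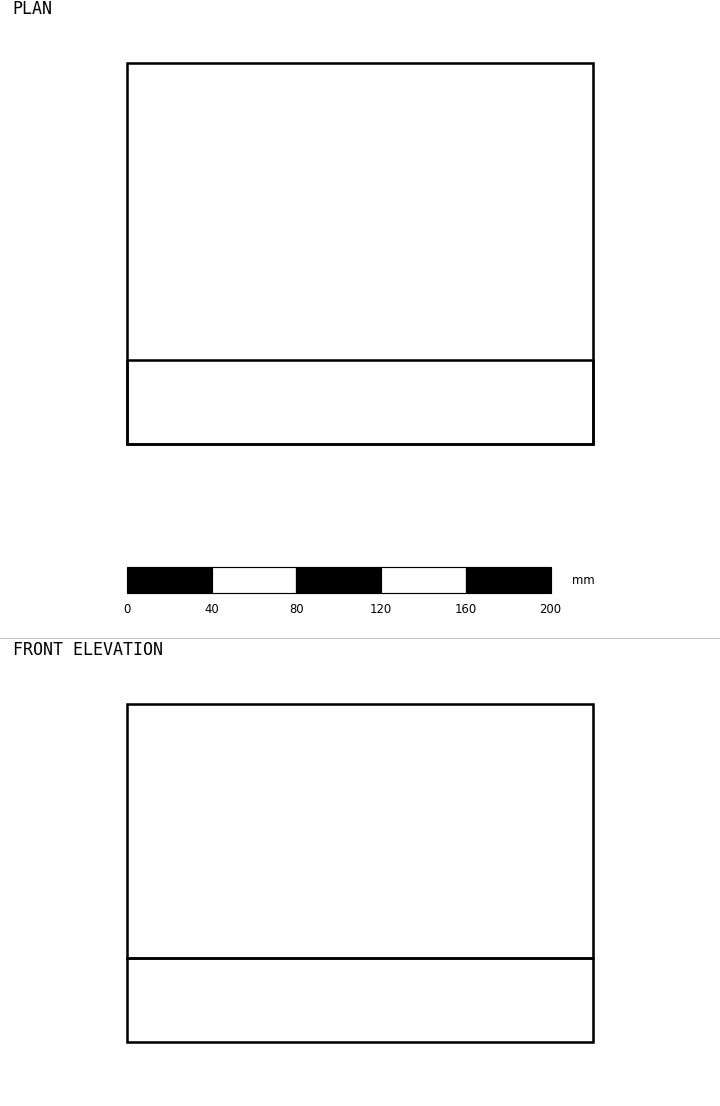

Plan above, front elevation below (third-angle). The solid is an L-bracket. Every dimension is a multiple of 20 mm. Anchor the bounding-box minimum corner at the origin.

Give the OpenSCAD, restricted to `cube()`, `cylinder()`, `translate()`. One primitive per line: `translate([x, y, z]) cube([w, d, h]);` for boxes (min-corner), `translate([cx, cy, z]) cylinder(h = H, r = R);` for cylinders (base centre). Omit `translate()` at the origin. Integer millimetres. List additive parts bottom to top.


cube([220, 180, 40]);
translate([0, 0, 40]) cube([220, 40, 120]);


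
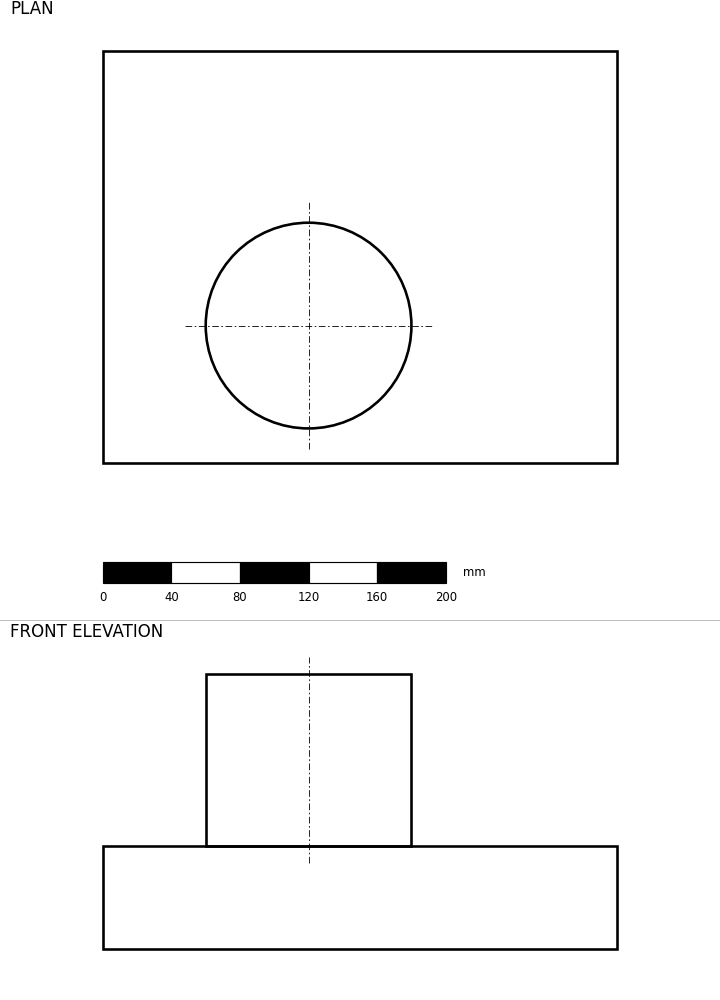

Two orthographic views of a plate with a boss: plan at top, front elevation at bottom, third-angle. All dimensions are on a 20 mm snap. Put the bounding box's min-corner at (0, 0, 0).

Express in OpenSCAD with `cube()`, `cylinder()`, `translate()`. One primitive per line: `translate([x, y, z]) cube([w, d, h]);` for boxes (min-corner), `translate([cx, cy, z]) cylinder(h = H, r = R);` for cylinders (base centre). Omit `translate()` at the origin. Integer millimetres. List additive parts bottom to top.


cube([300, 240, 60]);
translate([120, 80, 60]) cylinder(h = 100, r = 60);


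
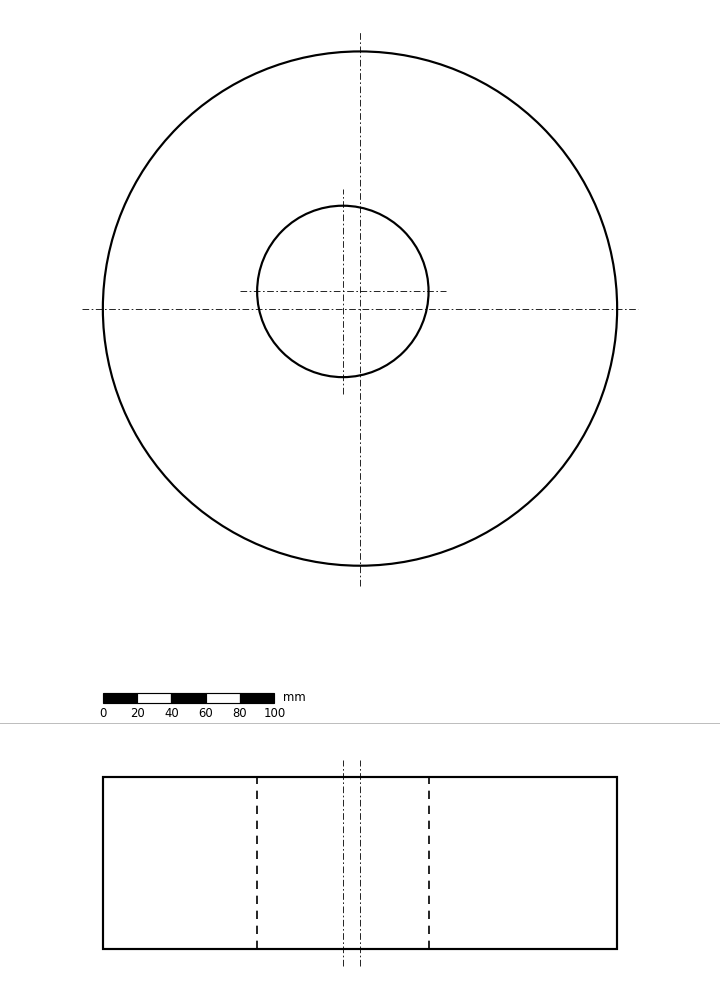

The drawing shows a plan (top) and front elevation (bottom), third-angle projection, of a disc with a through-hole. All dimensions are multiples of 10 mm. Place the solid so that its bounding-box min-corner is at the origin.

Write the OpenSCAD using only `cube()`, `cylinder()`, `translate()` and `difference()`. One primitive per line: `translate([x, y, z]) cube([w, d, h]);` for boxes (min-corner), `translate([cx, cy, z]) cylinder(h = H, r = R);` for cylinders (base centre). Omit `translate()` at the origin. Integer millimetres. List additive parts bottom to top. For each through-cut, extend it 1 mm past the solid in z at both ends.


difference() {
  translate([150, 150, 0]) cylinder(h = 100, r = 150);
  translate([140, 160, -1]) cylinder(h = 102, r = 50);
}


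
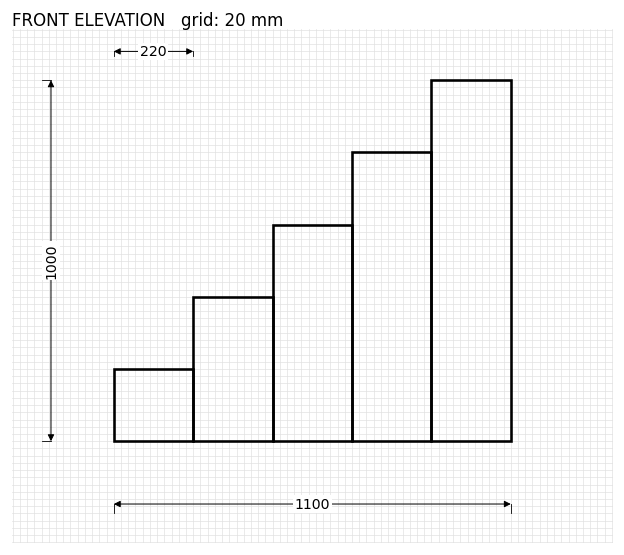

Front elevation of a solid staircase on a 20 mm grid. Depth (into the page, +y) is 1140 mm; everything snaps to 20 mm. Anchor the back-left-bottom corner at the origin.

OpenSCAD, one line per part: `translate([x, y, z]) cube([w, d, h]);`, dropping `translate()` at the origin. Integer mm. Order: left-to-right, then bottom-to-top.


cube([220, 1140, 200]);
translate([220, 0, 0]) cube([220, 1140, 400]);
translate([440, 0, 0]) cube([220, 1140, 600]);
translate([660, 0, 0]) cube([220, 1140, 800]);
translate([880, 0, 0]) cube([220, 1140, 1000]);


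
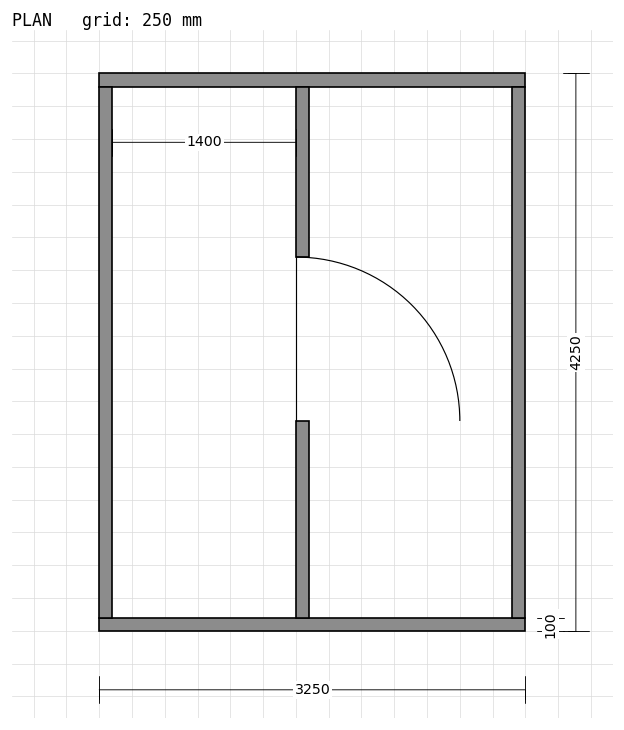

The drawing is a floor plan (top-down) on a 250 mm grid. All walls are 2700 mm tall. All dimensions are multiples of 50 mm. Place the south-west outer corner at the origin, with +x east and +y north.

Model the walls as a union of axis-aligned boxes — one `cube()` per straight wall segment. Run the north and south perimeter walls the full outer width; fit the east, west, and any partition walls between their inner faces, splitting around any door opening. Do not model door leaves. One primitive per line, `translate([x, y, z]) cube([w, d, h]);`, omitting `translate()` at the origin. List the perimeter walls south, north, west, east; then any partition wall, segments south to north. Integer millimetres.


cube([3250, 100, 2700]);
translate([0, 4150, 0]) cube([3250, 100, 2700]);
translate([0, 100, 0]) cube([100, 4050, 2700]);
translate([3150, 100, 0]) cube([100, 4050, 2700]);
translate([1500, 100, 0]) cube([100, 1500, 2700]);
translate([1500, 2850, 0]) cube([100, 1300, 2700]);


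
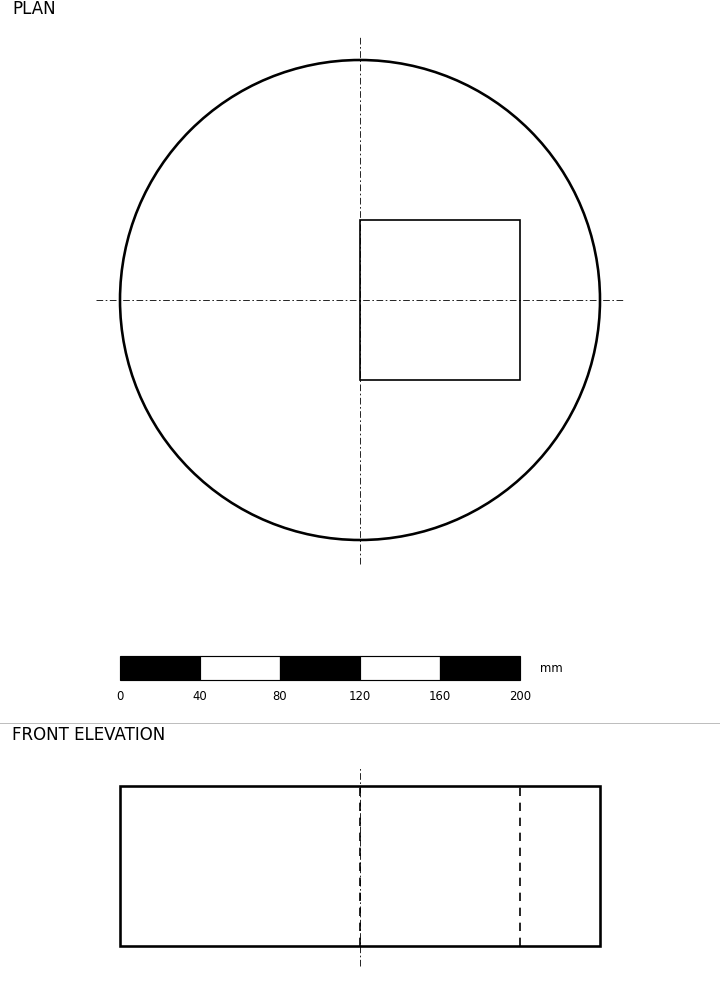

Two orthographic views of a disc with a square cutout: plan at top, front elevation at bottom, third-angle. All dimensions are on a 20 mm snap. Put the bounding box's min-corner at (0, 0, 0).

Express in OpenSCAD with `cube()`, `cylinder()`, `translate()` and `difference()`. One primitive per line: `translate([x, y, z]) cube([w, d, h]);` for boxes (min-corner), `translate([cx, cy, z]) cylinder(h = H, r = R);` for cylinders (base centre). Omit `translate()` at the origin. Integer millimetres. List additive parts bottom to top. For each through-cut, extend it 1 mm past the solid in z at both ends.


difference() {
  translate([120, 120, 0]) cylinder(h = 80, r = 120);
  translate([120, 80, -1]) cube([80, 80, 82]);
}
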